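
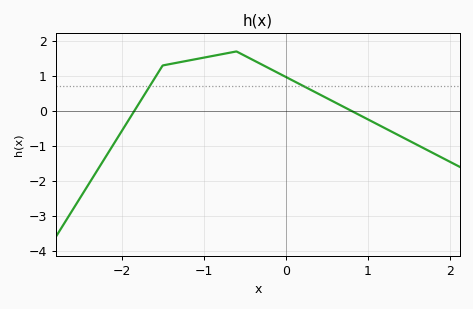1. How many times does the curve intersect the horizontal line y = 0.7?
2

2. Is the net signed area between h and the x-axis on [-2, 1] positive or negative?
positive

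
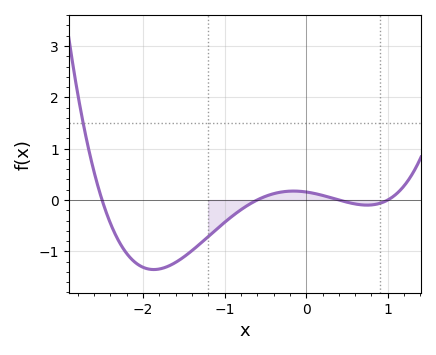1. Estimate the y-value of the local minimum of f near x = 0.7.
-0.1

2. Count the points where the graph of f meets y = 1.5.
1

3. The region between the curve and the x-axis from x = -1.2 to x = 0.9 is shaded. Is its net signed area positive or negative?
negative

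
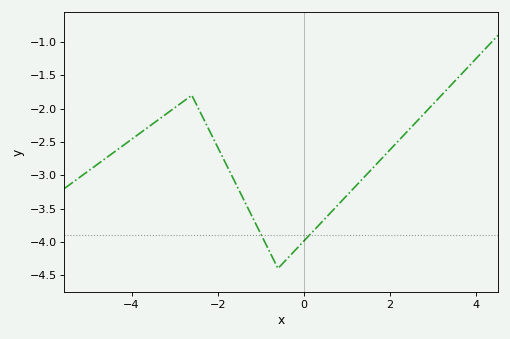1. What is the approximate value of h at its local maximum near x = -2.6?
-1.8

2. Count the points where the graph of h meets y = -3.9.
2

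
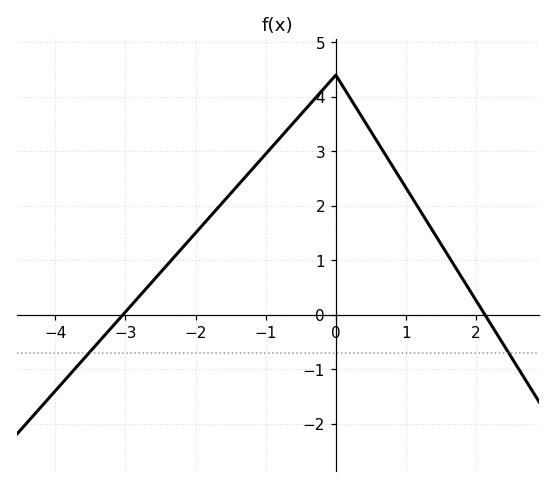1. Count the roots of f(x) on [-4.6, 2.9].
2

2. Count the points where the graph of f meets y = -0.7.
2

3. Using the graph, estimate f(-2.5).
0.775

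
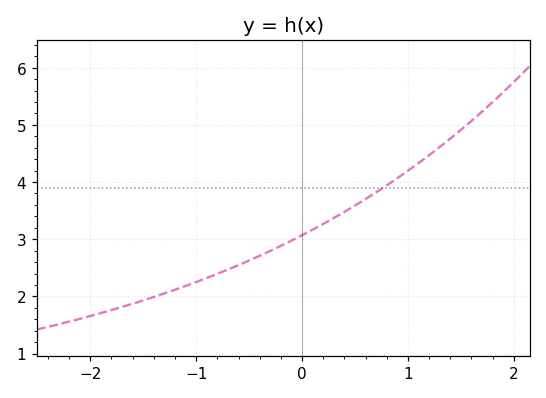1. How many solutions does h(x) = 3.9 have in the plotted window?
1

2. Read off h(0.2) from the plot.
3.3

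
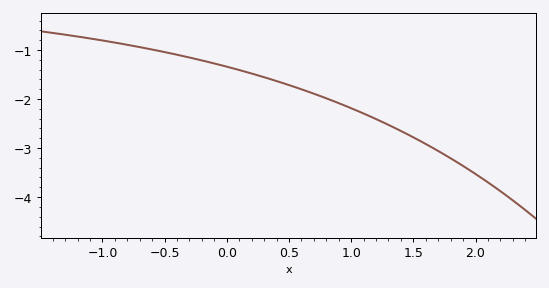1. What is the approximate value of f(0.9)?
-2.1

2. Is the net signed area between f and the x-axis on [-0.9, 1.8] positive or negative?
negative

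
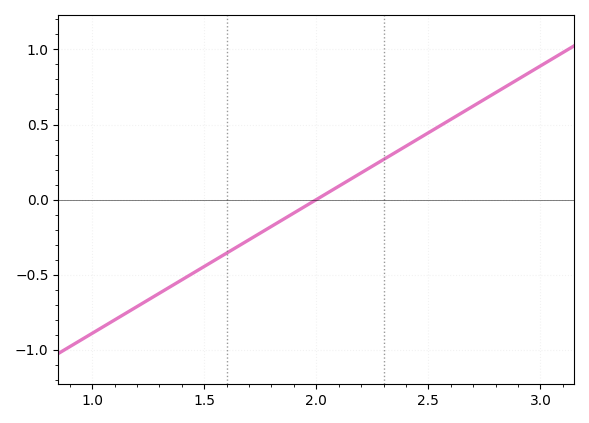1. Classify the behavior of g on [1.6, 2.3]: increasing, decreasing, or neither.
increasing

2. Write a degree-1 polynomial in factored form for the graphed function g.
y = 0.89(x - 2)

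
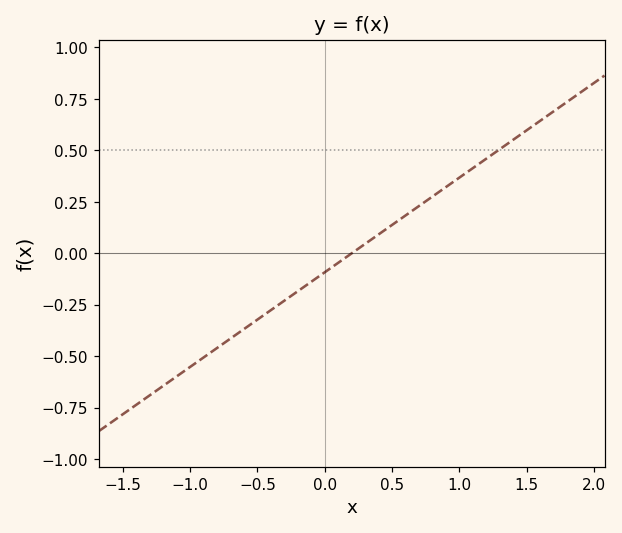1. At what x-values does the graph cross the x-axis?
0.2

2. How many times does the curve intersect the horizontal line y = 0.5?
1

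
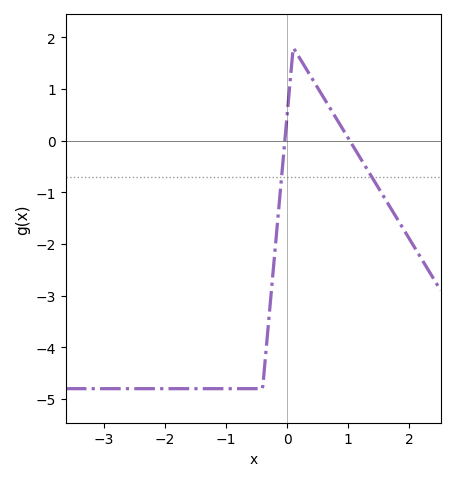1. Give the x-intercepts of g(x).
0, 1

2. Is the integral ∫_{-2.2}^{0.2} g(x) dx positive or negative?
negative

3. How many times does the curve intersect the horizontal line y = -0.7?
2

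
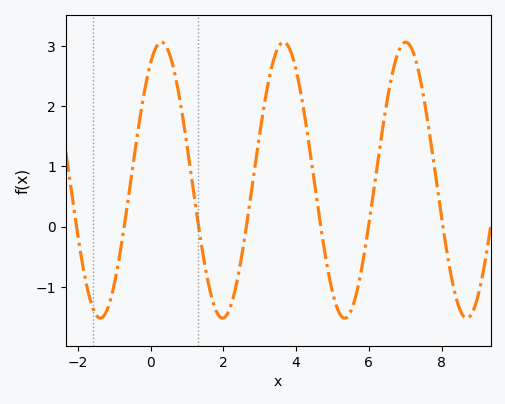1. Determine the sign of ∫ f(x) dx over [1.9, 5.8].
positive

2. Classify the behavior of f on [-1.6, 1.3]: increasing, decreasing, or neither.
neither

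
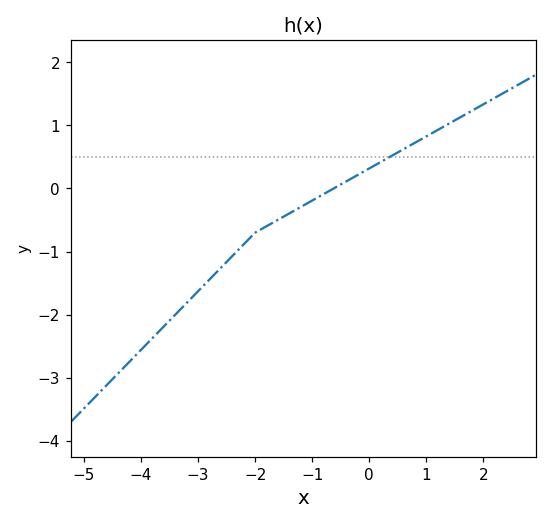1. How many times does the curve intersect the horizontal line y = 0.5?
1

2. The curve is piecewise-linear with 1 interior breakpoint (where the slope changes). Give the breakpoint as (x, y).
(-2, -0.7)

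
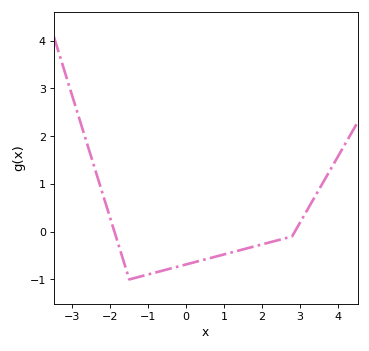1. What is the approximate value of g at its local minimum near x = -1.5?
-1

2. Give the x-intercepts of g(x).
-1.89, 2.87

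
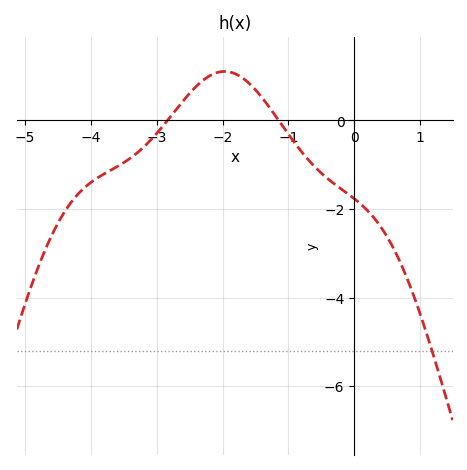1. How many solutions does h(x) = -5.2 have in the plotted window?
1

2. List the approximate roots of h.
-2.84, -1.15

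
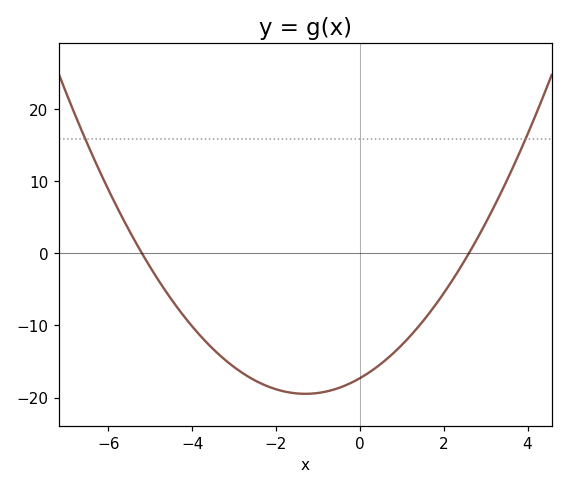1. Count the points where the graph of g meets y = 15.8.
2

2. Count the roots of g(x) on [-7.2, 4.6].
2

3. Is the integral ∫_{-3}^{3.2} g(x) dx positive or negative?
negative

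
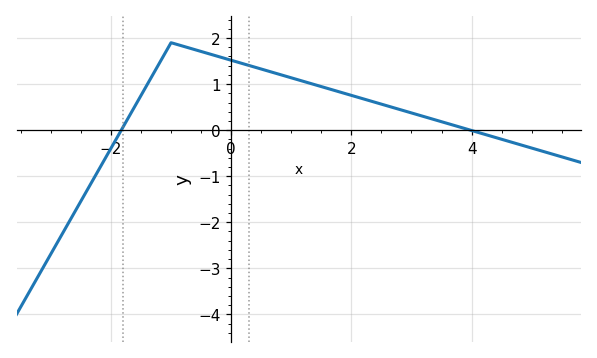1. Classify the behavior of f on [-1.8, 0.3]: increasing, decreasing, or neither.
neither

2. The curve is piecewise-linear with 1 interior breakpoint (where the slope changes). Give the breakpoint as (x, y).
(-1, 1.9)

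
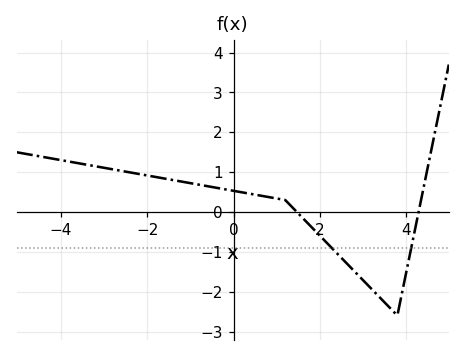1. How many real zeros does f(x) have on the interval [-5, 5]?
2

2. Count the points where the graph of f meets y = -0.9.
2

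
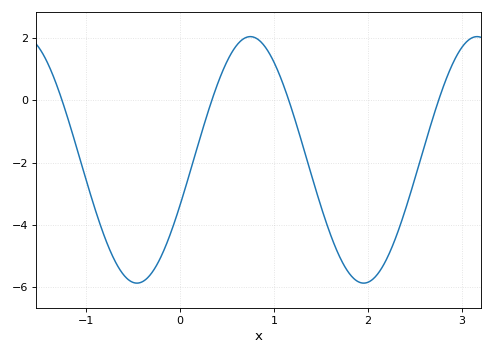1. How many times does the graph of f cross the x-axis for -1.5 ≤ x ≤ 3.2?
4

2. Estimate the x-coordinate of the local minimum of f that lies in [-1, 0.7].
-0.5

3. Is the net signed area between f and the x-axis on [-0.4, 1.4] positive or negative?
negative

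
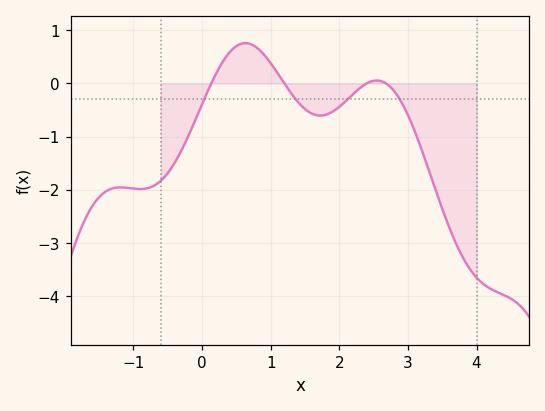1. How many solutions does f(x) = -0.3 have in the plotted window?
4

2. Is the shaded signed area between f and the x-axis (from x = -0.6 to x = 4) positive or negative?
negative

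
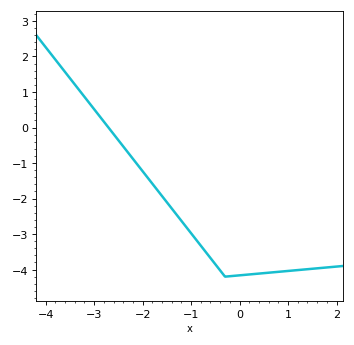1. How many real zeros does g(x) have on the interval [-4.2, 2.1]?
1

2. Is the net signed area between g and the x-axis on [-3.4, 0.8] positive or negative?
negative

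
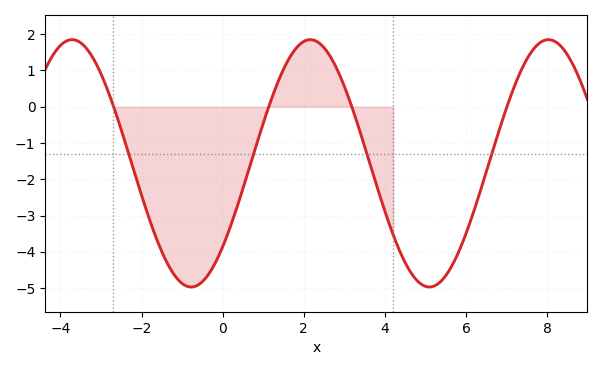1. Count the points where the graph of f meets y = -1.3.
4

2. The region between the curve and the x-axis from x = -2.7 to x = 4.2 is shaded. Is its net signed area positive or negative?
negative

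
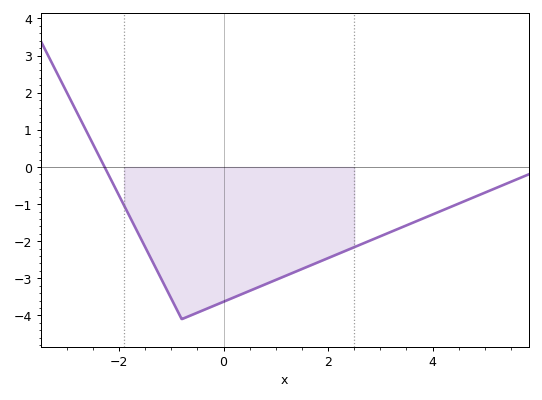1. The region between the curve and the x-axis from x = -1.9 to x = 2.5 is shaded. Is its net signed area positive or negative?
negative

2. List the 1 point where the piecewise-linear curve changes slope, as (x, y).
(-0.8, -4.1)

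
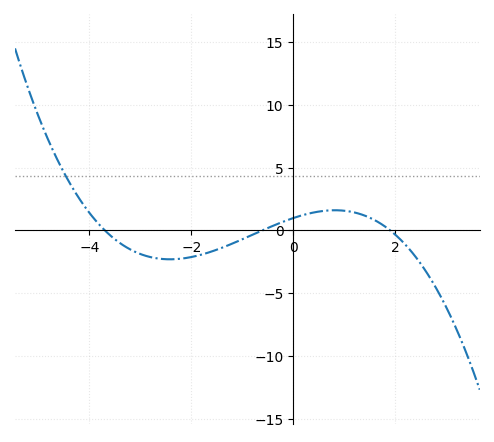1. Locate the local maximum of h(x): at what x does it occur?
0.819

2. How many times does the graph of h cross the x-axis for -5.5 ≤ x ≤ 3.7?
3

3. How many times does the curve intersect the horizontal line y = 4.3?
1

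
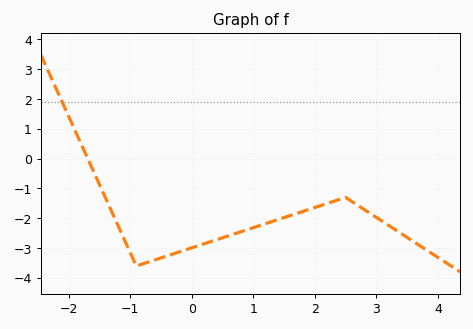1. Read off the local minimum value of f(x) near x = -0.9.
-3.6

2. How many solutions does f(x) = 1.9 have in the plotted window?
1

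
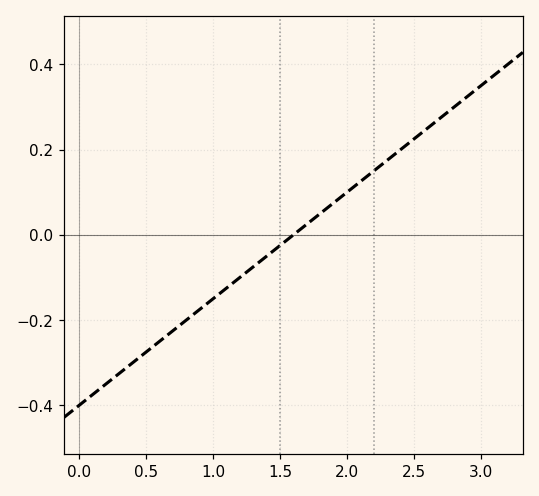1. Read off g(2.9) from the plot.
0.325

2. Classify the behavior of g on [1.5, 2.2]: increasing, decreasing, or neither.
increasing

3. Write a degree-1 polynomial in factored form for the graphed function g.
y = 0.25(x - 1.6)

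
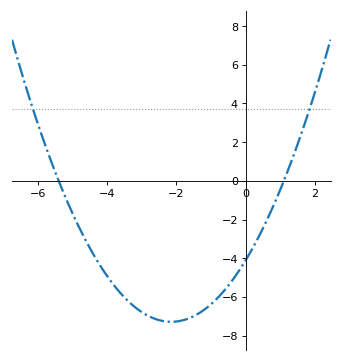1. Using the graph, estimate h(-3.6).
-5.8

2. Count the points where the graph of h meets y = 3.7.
2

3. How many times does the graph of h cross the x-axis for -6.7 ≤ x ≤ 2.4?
2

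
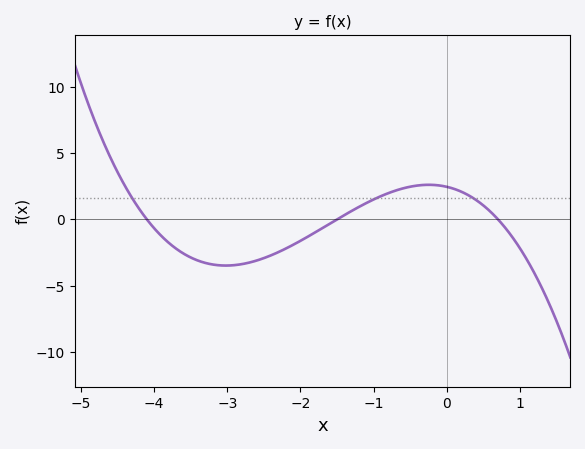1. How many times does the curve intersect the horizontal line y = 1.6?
3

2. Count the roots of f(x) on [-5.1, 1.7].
3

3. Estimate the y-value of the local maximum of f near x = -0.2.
2.5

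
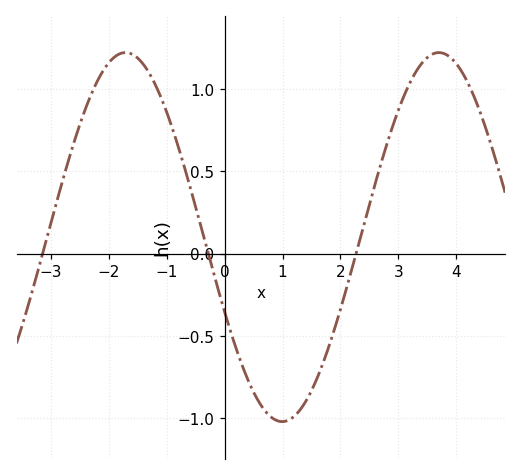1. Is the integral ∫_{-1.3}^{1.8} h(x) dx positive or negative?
negative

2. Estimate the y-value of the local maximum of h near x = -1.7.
1.22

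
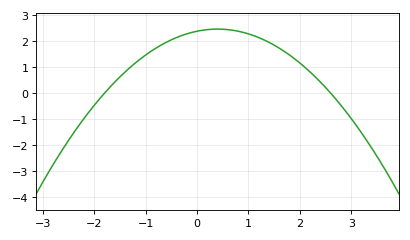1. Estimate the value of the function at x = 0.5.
2.46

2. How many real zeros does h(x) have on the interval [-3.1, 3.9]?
2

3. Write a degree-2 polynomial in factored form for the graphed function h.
y = -0.51(x + 1.8)(x - 2.6)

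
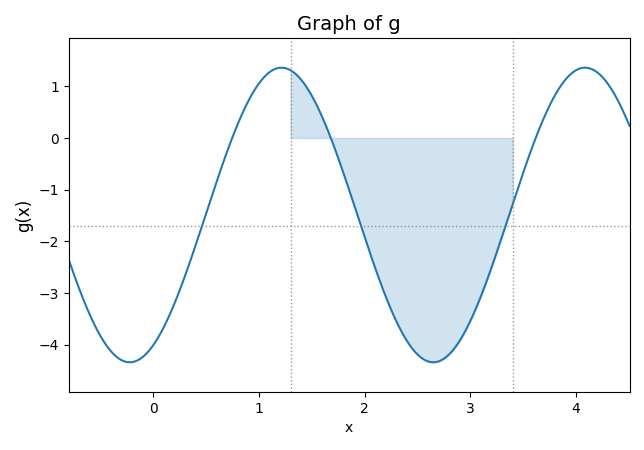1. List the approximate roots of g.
0.749, 1.68, 3.62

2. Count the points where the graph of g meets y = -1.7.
3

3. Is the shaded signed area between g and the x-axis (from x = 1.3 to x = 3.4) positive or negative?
negative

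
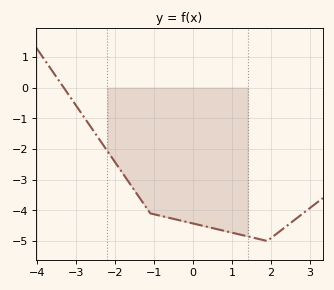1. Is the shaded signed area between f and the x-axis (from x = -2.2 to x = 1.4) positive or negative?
negative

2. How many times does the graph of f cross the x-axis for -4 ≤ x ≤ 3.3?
1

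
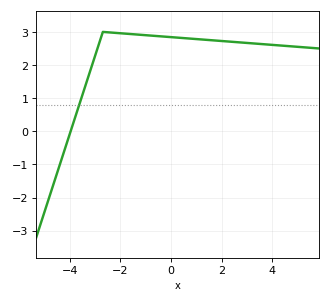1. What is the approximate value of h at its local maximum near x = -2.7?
3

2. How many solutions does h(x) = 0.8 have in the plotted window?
1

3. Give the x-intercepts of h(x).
-4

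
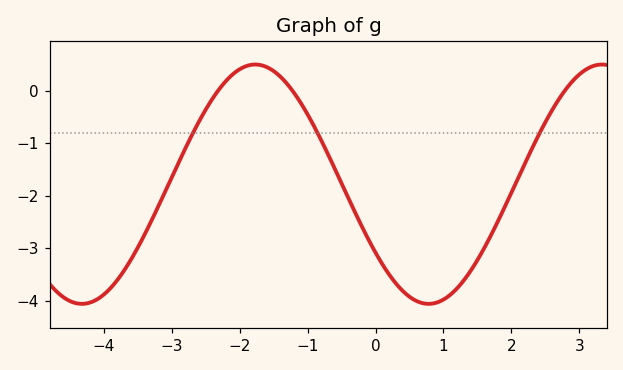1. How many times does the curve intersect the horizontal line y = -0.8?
3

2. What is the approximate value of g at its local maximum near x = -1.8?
0.5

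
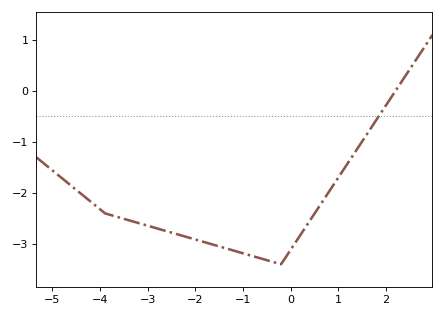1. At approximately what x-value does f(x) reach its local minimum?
-0.2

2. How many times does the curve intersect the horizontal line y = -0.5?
1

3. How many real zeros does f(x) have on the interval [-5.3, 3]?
1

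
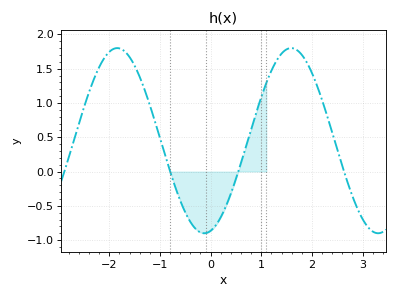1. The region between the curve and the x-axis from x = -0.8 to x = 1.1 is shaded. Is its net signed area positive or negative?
negative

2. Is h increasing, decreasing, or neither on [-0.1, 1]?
increasing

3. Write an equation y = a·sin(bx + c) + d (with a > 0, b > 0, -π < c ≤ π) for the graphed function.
y = 1.35sin(1.83x - 1.34) + 0.45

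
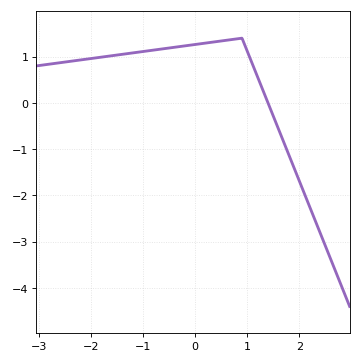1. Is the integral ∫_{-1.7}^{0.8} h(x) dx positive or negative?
positive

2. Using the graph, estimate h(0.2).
1.29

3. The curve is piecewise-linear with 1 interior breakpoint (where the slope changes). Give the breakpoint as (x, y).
(0.9, 1.4)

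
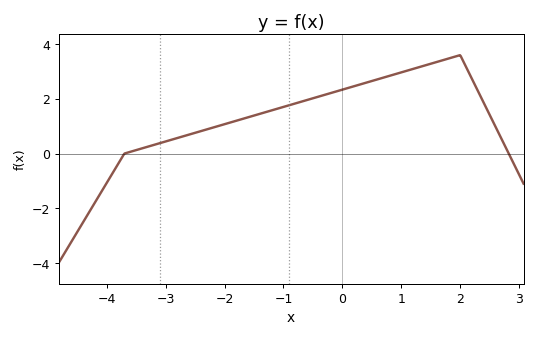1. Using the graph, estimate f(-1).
1.71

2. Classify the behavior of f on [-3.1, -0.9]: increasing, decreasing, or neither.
increasing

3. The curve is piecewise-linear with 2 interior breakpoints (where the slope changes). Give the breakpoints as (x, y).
(-3.7, 0); (2, 3.6)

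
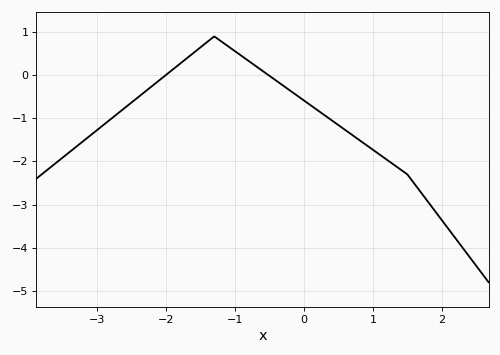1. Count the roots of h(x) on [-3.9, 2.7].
2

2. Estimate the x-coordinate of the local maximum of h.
-1.3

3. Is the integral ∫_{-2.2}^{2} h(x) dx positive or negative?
negative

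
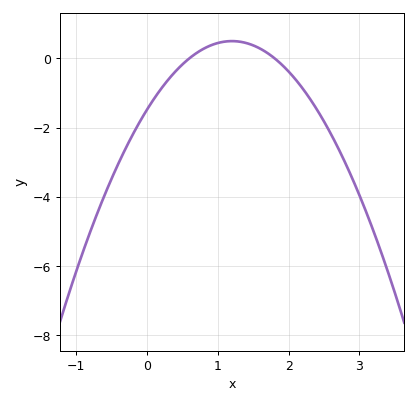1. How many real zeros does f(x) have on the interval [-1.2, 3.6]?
2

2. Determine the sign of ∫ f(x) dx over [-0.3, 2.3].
negative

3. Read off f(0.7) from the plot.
0.151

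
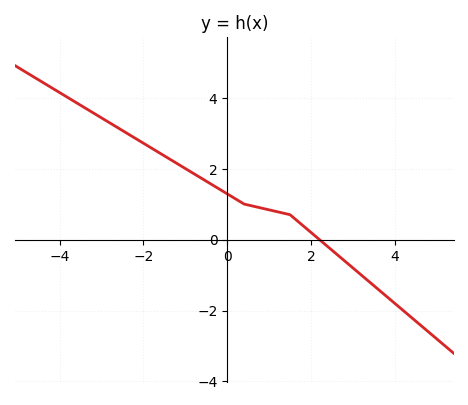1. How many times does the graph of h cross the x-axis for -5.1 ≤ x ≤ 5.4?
1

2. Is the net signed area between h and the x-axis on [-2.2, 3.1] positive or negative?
positive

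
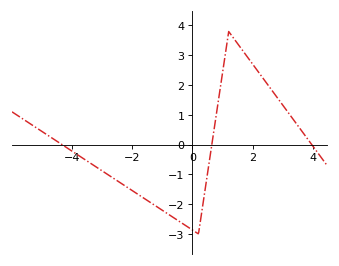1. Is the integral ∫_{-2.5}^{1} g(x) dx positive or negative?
negative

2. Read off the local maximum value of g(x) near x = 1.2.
3.8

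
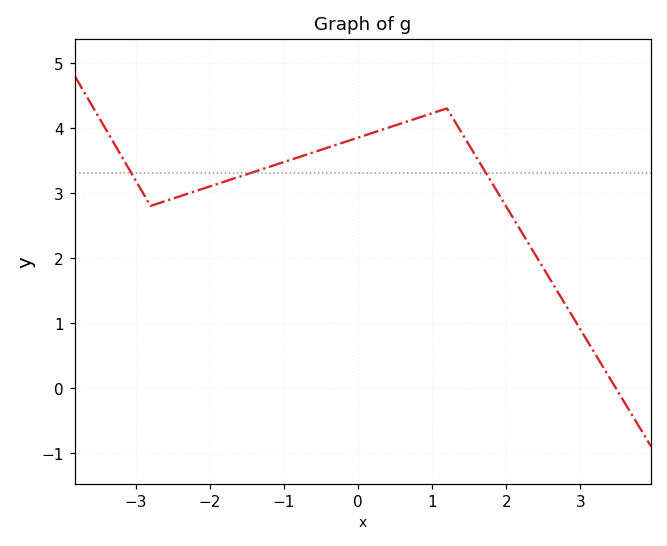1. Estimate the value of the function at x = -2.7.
2.8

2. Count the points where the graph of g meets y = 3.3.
3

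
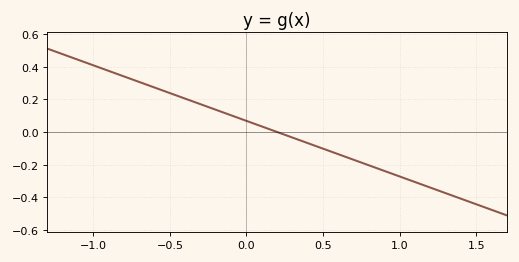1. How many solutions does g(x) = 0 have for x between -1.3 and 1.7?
1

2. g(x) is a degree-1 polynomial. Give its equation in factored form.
y = -0.34(x - 0.2)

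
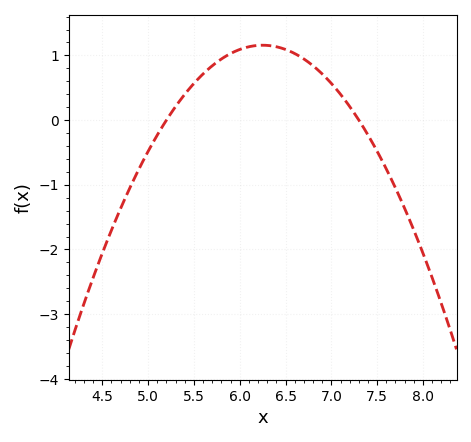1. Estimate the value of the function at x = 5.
-0.483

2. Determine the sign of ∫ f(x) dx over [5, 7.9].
positive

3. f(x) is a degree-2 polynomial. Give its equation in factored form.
y = -1.05(x - 5.2)(x - 7.3)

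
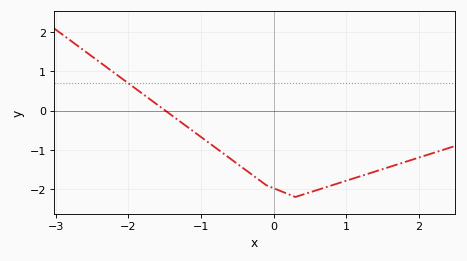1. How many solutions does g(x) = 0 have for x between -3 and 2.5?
1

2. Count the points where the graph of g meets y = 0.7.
1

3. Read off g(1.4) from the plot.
-1.55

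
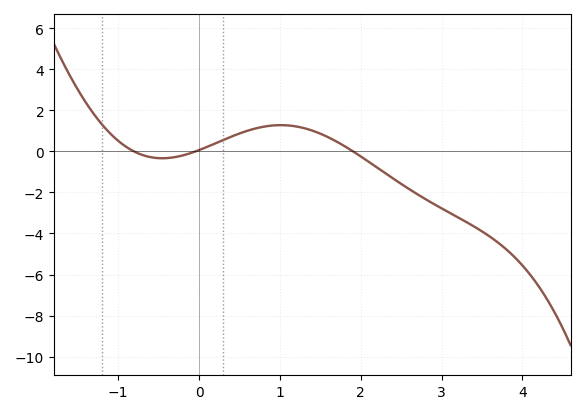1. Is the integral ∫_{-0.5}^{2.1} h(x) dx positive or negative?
positive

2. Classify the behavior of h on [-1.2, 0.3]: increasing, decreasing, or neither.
neither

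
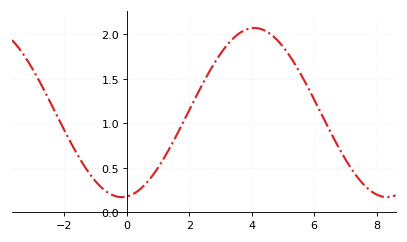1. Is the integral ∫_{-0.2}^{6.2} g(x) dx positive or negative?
positive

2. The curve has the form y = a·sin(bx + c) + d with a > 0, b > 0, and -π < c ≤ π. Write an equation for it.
y = 0.95sin(0.74x - 1.45) + 1.12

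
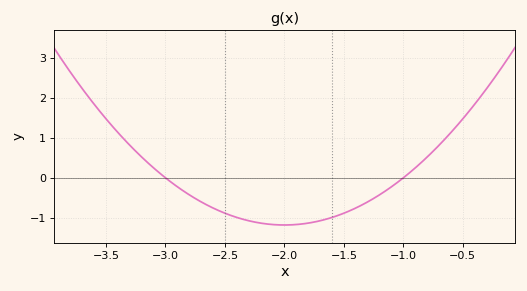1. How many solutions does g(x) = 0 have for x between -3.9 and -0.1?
2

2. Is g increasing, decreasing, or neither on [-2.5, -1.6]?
neither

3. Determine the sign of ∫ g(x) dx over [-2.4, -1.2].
negative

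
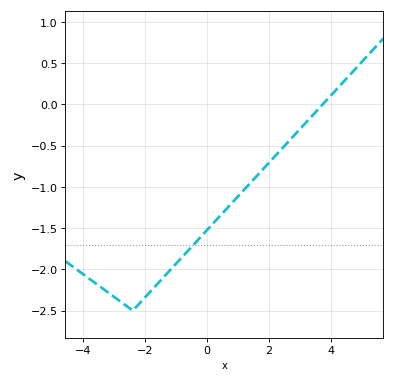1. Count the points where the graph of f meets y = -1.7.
1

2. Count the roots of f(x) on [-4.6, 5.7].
1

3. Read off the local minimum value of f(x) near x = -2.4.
-2.5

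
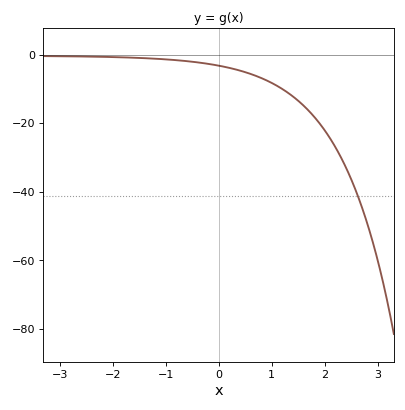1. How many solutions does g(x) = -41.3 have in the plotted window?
1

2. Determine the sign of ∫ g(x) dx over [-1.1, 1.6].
negative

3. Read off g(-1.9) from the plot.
0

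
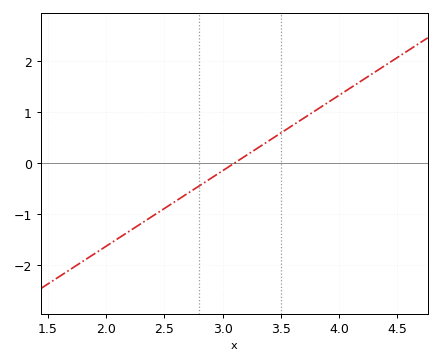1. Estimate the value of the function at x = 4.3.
1.78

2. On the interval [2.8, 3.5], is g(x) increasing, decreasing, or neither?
increasing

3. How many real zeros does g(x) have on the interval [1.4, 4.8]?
1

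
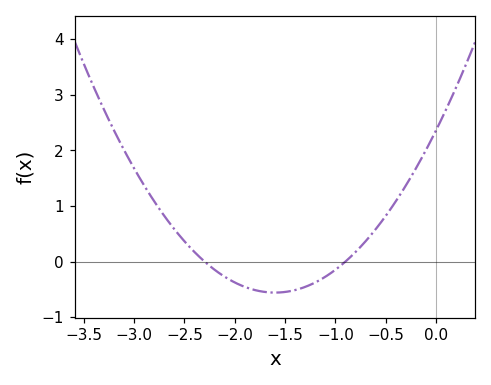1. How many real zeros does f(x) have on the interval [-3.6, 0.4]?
2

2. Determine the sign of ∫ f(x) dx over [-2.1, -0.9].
negative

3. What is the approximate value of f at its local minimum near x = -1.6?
-0.559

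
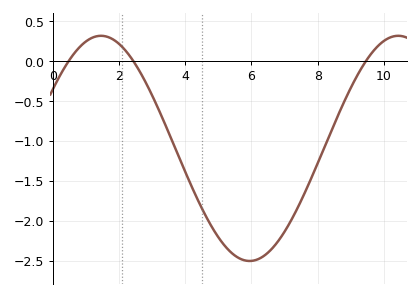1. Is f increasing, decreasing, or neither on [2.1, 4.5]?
decreasing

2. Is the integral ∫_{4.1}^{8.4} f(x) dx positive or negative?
negative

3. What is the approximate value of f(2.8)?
-0.25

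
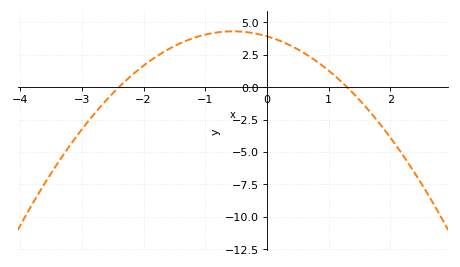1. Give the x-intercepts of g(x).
-2.4, 1.3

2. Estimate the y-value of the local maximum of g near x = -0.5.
4.31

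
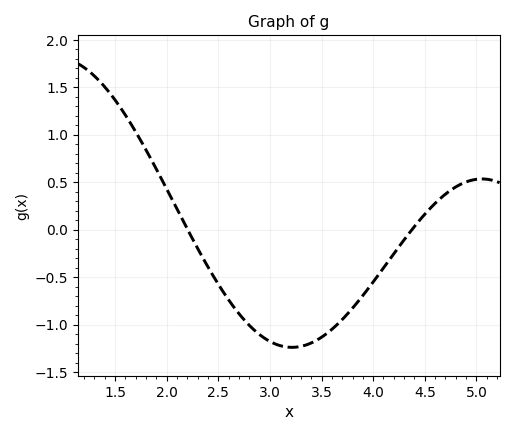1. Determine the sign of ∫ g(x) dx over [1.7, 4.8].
negative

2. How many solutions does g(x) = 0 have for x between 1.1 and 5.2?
2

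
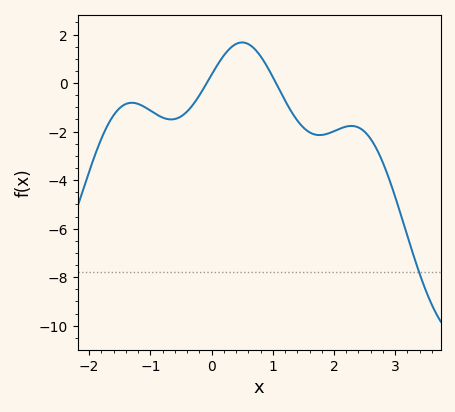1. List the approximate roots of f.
-0.1, 1.1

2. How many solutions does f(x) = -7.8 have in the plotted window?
1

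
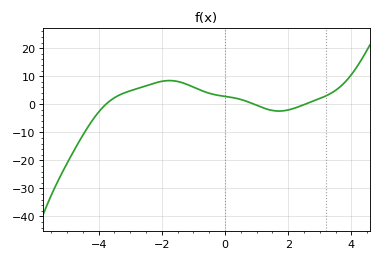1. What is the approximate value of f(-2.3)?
7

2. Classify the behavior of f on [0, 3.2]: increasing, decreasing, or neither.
neither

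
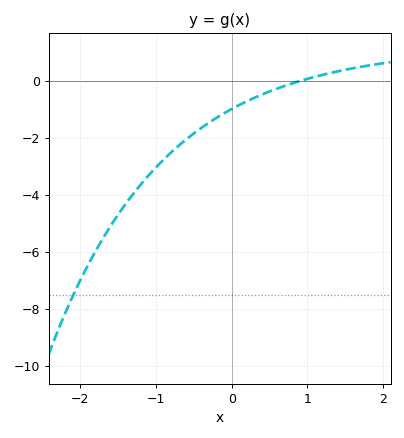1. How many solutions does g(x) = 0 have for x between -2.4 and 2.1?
1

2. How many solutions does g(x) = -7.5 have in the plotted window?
1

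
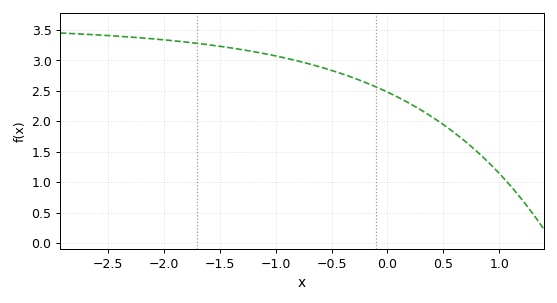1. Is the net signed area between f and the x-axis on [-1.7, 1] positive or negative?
positive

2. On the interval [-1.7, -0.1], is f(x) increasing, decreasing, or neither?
decreasing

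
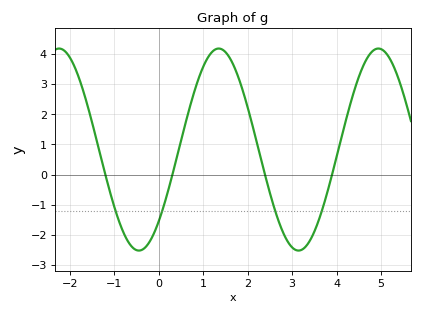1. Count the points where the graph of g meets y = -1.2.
4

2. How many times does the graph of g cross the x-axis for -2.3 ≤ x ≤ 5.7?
4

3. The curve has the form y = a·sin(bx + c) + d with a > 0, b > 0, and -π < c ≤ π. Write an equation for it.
y = 3.35sin(1.75x - 0.792) + 0.83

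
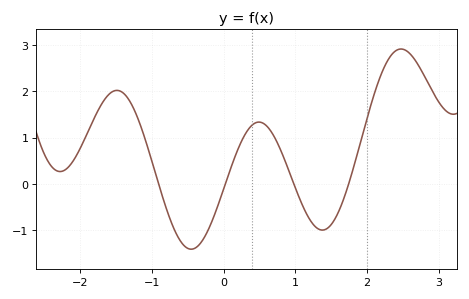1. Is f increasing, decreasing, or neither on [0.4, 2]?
neither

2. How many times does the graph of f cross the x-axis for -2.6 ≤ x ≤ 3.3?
4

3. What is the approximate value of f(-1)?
0.5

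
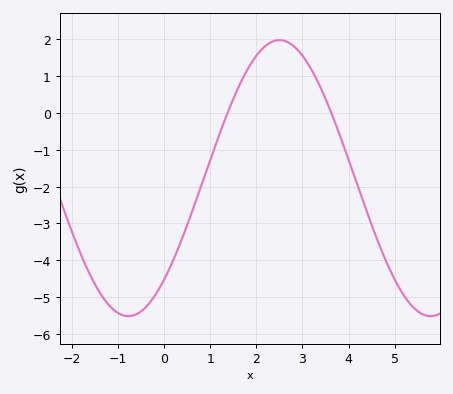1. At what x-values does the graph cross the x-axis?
1.4, 3.6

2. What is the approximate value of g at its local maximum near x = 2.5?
2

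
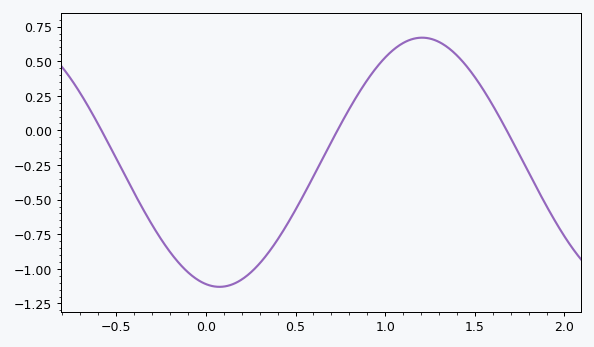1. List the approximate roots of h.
-0.6, 0.75, 1.7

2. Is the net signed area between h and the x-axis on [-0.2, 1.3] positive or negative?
negative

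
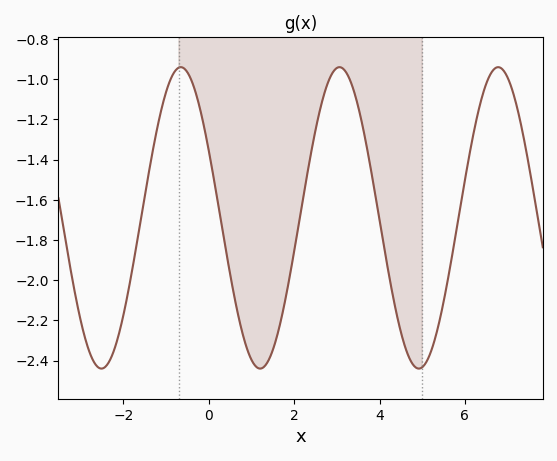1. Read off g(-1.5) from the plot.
-1.58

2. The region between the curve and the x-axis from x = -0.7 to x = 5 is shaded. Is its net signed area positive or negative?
negative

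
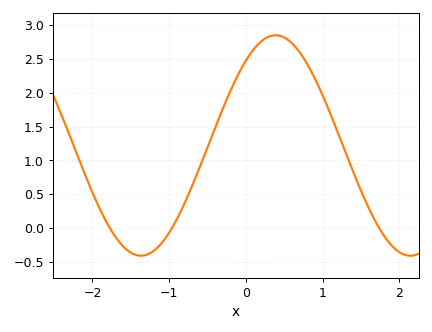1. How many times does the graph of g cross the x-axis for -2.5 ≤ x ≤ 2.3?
3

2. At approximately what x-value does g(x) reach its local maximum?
0.4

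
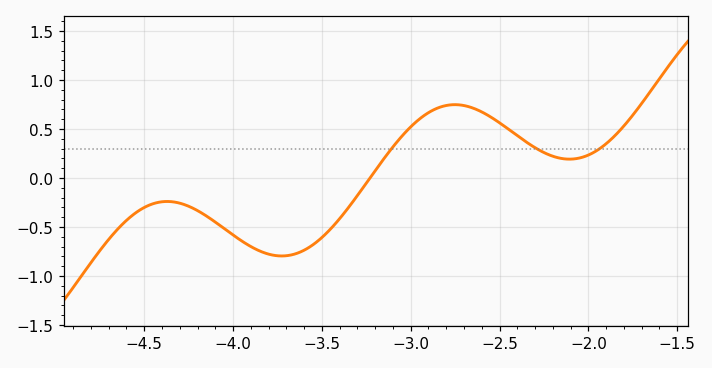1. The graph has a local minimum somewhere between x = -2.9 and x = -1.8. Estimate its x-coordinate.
-2.11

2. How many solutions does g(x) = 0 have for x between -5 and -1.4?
1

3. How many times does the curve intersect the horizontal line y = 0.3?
3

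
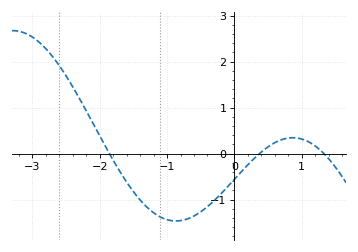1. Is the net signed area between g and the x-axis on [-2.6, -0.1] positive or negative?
negative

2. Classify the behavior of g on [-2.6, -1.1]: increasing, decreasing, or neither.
decreasing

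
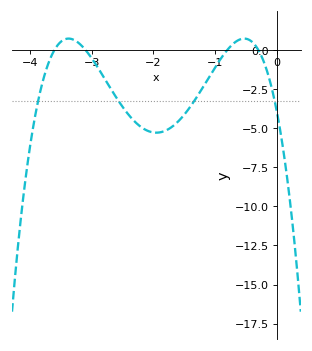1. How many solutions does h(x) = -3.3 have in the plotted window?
4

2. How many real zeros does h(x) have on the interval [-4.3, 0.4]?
4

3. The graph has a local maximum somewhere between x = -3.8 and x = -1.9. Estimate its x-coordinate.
-3.37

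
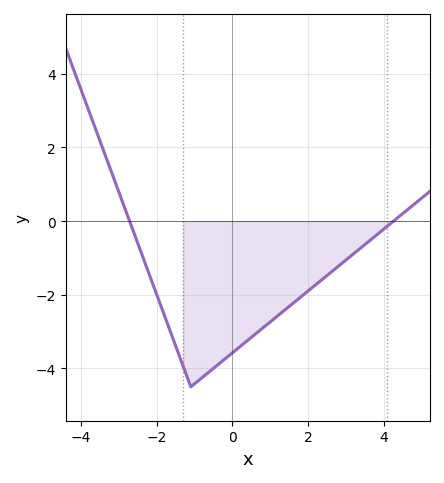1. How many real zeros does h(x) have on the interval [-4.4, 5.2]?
2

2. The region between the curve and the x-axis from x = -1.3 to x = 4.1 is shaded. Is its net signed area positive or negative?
negative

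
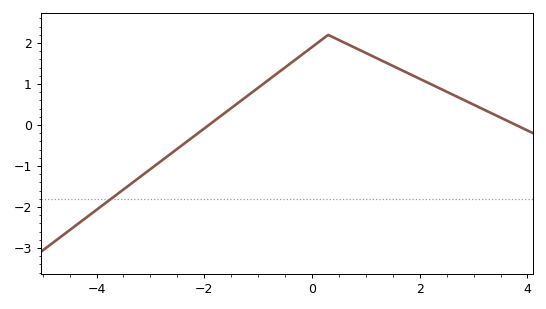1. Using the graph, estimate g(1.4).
1.5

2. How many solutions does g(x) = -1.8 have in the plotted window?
1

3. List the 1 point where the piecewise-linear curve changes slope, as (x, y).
(0.3, 2.2)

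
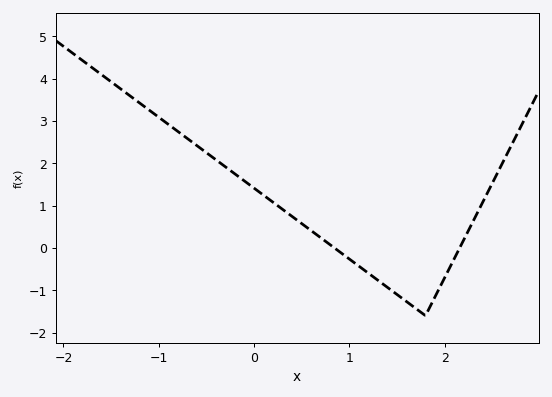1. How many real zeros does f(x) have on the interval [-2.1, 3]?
2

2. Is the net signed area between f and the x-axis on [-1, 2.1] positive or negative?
positive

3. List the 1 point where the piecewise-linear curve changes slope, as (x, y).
(1.8, -1.6)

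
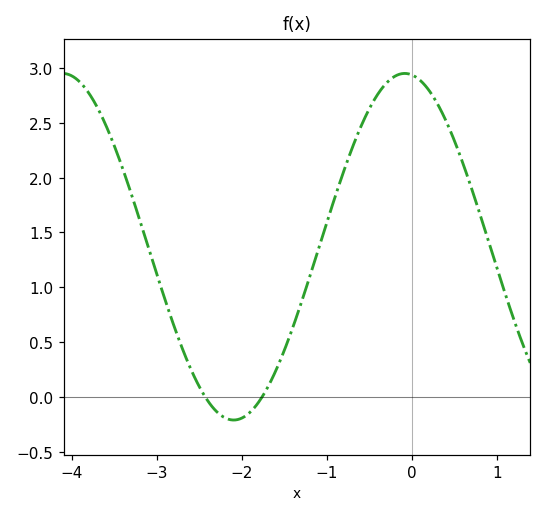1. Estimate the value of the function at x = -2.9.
0.875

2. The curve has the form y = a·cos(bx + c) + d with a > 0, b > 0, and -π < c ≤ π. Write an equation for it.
y = 1.58cos(1.56x + 0.13) + 1.37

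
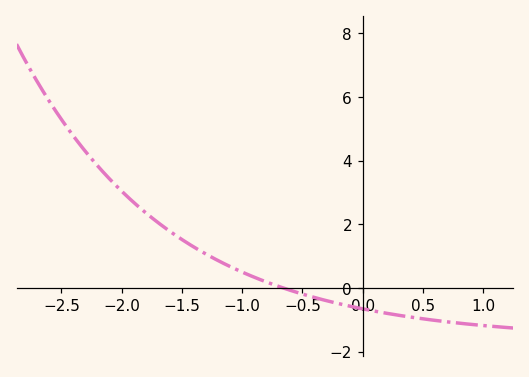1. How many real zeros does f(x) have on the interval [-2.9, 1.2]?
1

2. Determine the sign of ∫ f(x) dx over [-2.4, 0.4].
positive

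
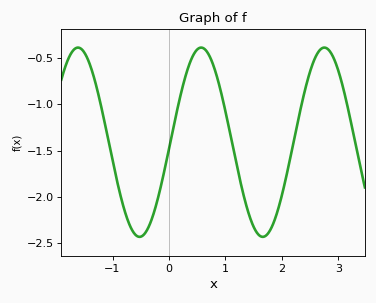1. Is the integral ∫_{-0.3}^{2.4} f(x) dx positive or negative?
negative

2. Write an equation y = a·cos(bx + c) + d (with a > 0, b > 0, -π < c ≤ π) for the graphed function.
y = 1.02cos(2.9x - 1.6) - 1.41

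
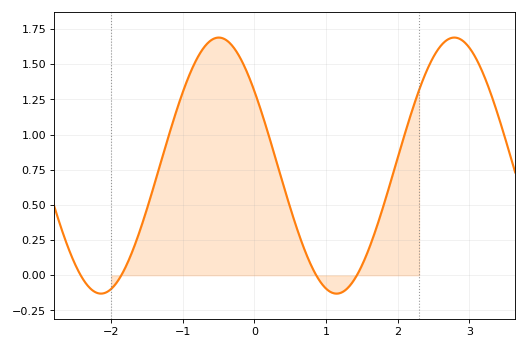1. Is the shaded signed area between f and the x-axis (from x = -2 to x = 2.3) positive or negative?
positive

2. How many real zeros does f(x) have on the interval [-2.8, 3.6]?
4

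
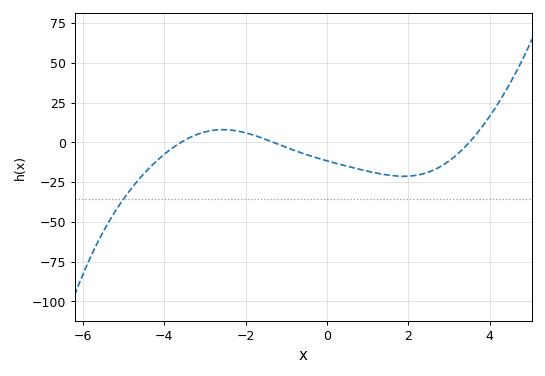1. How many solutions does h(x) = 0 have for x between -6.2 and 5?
3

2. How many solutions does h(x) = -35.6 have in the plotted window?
1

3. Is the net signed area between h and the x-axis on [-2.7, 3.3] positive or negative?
negative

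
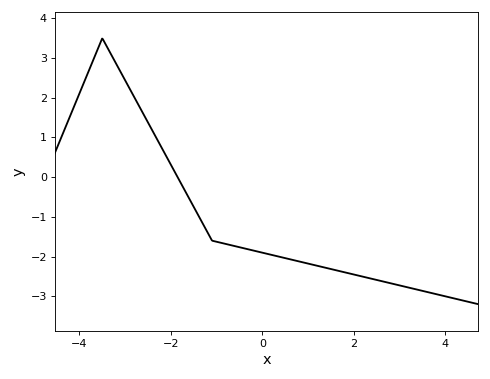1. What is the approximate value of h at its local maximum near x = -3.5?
3.5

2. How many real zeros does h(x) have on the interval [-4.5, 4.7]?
1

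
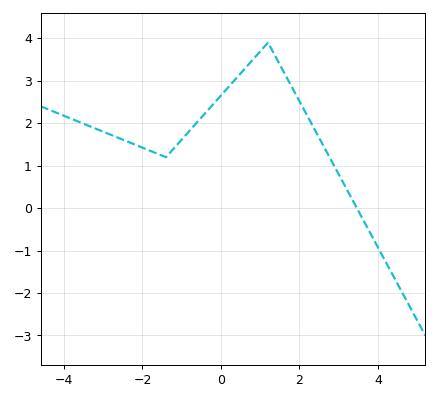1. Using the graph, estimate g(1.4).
3.56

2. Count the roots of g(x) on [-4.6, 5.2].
1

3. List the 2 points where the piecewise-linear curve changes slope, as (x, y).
(-1.4, 1.2); (1.2, 3.9)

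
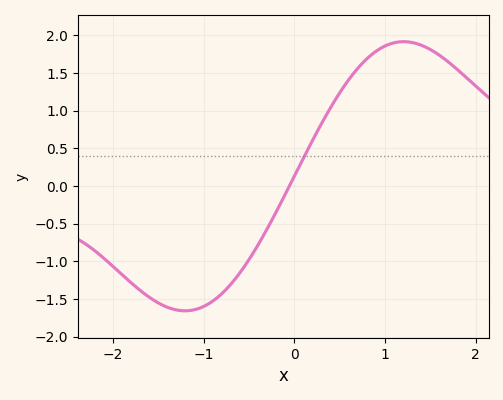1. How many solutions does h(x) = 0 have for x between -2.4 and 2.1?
1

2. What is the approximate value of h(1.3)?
1.9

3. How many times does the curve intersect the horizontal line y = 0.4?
1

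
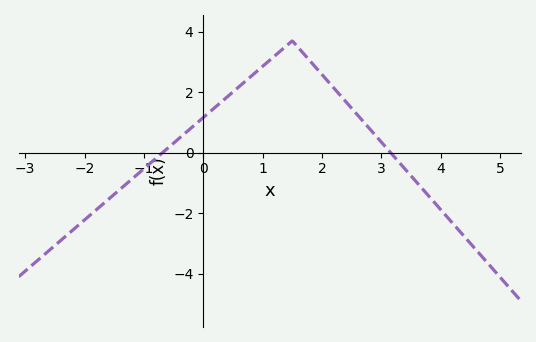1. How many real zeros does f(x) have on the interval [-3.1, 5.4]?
2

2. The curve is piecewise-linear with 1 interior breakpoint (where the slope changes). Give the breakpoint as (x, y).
(1.5, 3.7)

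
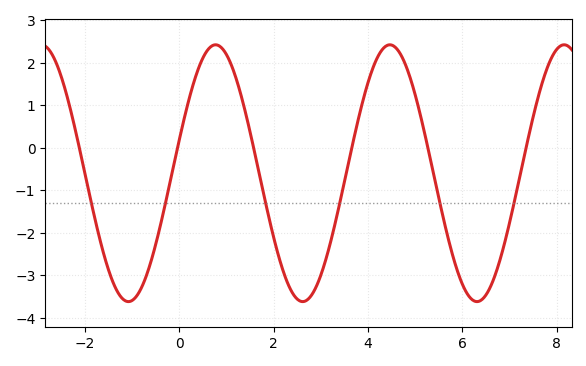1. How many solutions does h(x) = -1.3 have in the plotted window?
6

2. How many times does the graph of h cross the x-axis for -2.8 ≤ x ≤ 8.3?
6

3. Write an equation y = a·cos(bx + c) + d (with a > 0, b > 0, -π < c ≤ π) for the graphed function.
y = 3.02cos(1.7x - 1.3) - 0.6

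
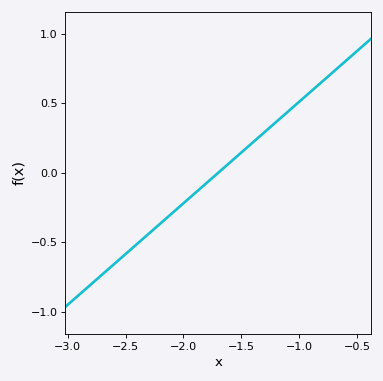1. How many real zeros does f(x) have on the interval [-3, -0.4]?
1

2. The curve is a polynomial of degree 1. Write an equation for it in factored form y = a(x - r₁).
y = 0.73(x + 1.7)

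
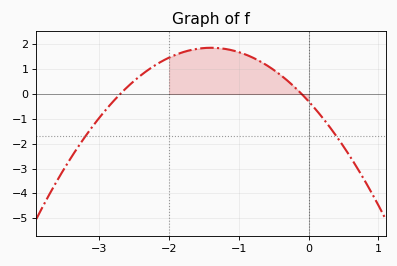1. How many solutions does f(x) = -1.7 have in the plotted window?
2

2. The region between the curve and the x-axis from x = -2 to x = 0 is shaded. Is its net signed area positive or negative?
positive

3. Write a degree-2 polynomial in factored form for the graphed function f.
y = -1.1(x + 2.7)(x + 0.1)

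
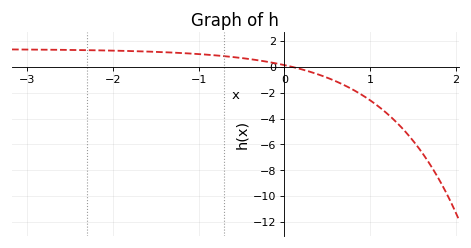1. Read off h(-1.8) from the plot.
1.2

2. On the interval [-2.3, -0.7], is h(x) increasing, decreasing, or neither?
decreasing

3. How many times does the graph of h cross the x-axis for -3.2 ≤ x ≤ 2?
1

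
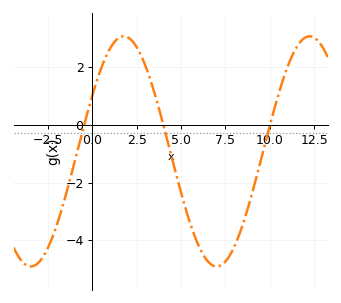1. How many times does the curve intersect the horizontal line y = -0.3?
3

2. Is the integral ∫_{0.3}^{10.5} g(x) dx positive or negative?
negative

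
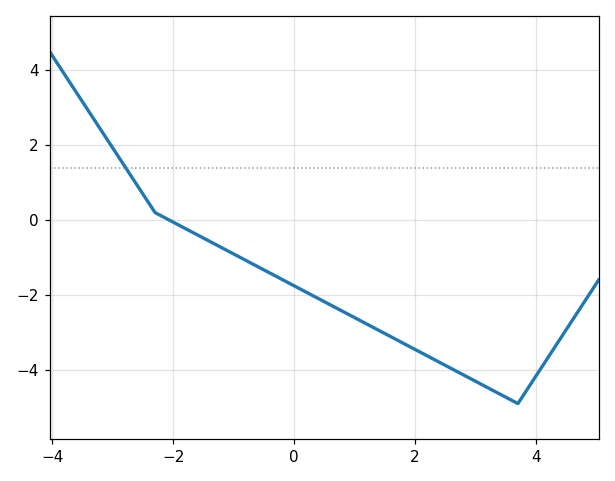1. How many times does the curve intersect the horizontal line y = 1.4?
1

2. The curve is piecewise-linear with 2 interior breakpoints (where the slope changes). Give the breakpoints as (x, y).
(-2.3, 0.2); (3.7, -4.9)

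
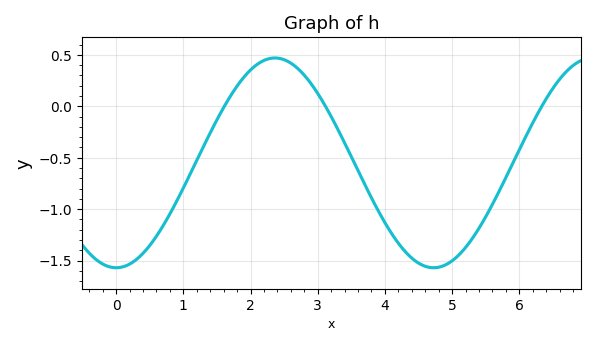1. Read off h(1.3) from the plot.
-0.4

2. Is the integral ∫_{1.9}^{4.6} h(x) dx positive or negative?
negative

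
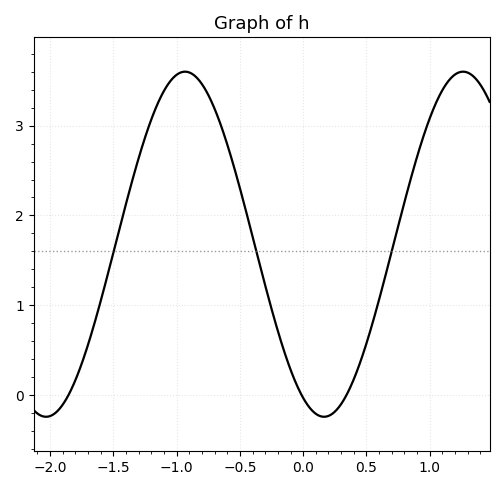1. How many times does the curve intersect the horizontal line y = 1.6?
3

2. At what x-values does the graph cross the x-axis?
-1.86, -0.012, 0.342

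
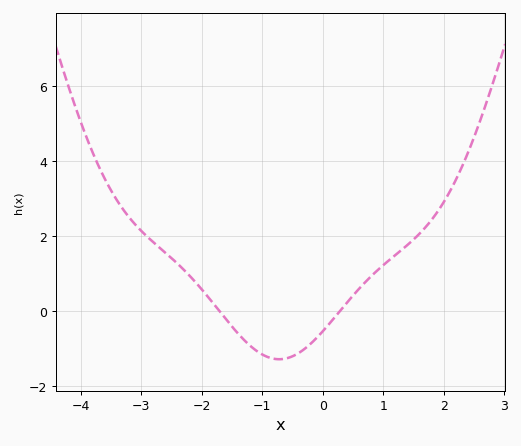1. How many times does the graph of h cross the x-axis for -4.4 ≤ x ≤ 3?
2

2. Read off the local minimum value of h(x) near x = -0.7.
-1.29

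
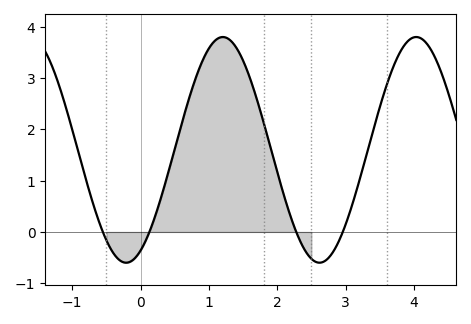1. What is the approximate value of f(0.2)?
0.3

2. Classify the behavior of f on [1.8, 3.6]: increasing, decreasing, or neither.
neither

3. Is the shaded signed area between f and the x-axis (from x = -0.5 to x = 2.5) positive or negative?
positive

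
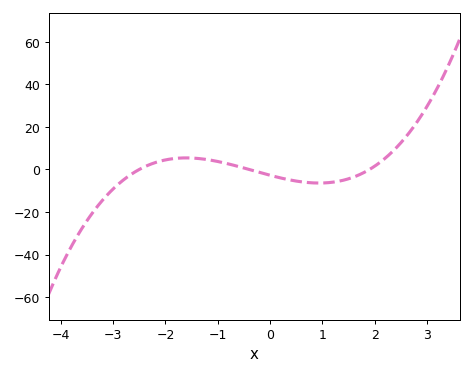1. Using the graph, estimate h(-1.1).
4.23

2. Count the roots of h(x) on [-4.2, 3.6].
3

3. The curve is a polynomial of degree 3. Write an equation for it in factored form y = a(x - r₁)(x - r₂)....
y = 1.44(x + 2.5)(x + 0.4)(x - 1.9)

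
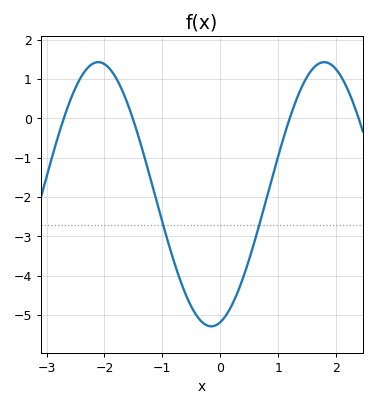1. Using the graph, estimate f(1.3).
0.418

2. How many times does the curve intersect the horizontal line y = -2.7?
2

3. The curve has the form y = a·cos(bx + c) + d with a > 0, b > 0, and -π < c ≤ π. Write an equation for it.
y = 3.36cos(1.61x - 2.89) - 1.93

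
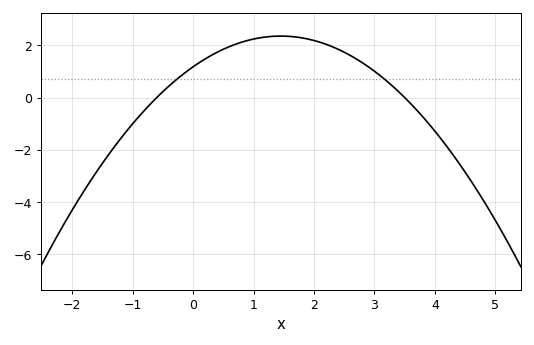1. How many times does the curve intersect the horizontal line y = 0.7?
2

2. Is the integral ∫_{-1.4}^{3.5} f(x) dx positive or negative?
positive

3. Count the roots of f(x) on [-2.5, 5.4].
2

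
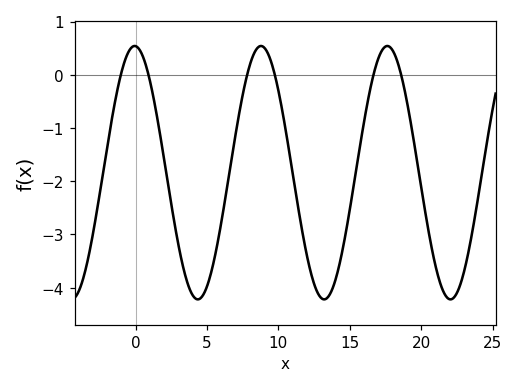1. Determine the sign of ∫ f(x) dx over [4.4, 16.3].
negative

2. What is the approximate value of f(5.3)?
-3.7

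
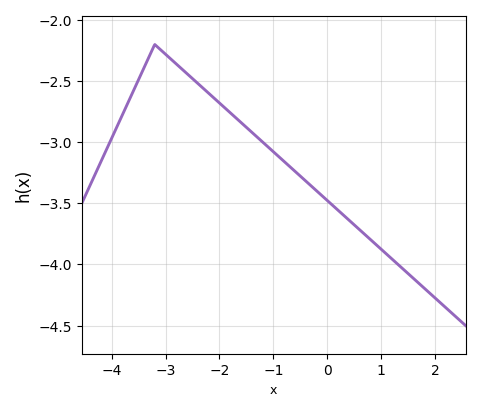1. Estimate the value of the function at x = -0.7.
-3.2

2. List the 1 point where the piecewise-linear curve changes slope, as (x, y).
(-3.2, -2.2)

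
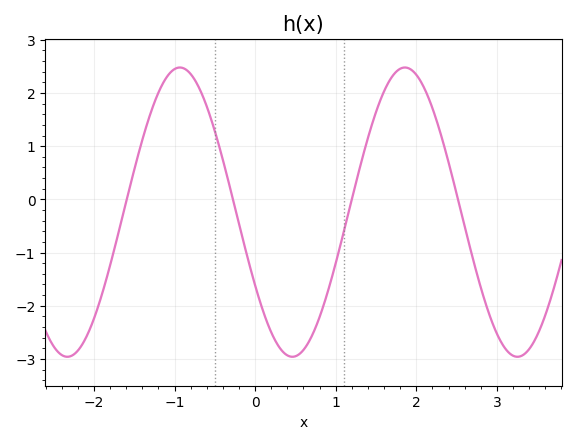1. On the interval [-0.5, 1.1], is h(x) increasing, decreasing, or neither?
neither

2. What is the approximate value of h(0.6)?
-2.8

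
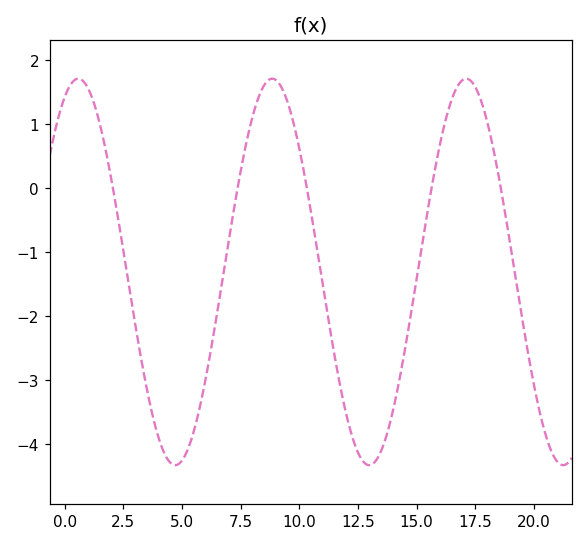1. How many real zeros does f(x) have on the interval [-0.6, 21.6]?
5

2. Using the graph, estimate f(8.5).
1.61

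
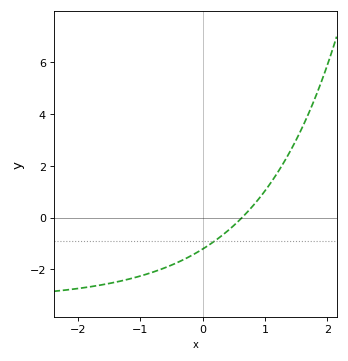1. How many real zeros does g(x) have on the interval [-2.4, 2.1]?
1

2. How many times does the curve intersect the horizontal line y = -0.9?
1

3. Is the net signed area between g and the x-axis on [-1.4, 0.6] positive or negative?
negative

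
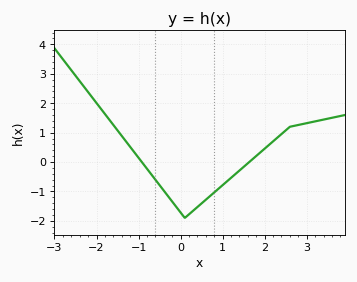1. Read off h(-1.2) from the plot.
0.5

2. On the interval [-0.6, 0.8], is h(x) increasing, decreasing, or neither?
neither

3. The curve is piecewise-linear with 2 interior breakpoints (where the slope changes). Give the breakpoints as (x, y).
(0.1, -1.9); (2.6, 1.2)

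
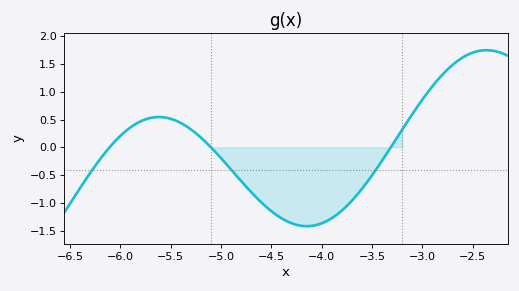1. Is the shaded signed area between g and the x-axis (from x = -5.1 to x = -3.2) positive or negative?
negative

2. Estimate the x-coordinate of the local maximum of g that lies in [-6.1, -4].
-5.6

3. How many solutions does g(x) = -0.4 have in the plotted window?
3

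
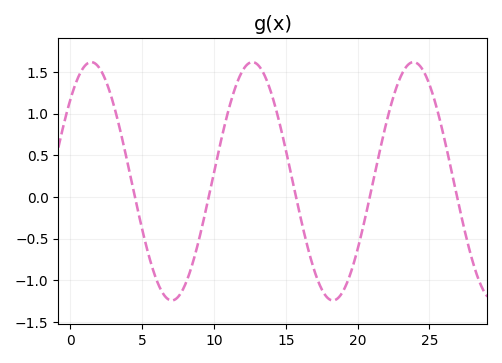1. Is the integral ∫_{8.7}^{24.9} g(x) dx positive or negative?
positive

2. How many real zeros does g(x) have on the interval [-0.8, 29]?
5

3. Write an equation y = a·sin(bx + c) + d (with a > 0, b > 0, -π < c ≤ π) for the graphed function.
y = 1.43sin(0.56x + 0.76) + 0.19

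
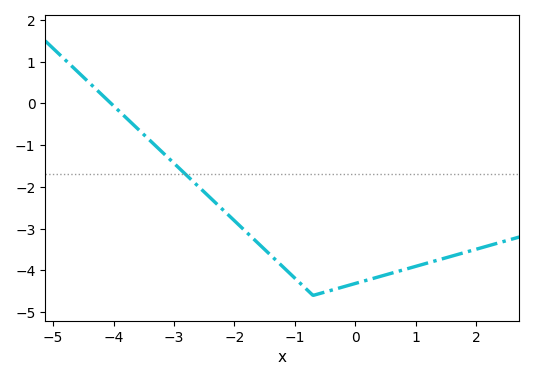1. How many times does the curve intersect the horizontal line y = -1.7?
1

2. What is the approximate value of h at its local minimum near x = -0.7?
-4.6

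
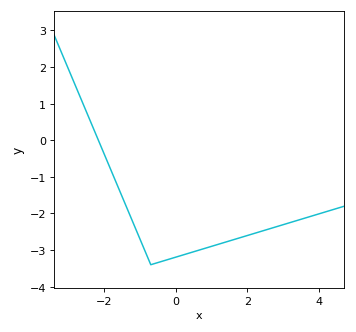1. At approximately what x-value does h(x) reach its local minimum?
-0.697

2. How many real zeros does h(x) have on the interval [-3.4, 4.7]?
1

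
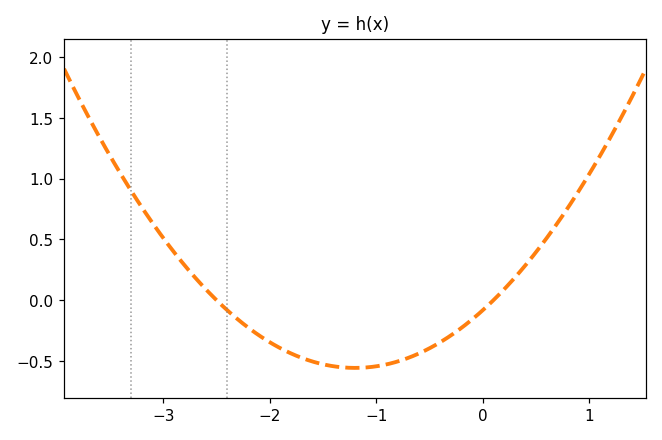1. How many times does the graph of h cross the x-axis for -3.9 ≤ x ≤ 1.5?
2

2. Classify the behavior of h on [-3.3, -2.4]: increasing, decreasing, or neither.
decreasing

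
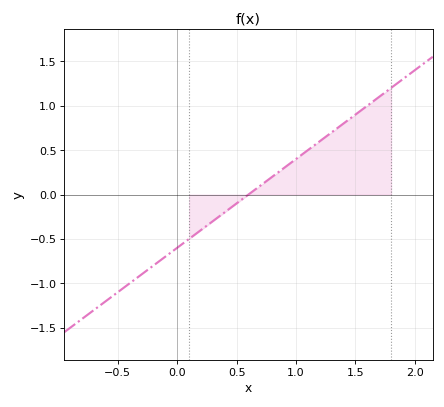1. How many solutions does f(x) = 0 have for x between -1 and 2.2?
1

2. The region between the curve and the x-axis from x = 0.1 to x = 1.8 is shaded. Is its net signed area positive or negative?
positive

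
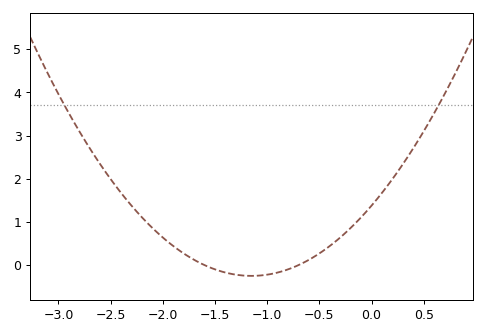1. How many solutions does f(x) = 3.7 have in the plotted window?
2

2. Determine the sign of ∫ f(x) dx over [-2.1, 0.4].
positive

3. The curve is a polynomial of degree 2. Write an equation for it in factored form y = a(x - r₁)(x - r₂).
y = 1.23(x + 1.6)(x + 0.7)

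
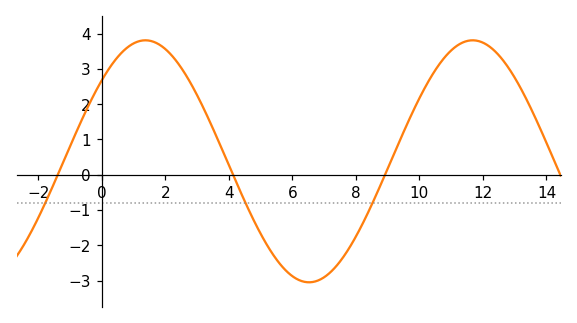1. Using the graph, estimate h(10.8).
3.3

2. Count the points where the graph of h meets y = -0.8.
3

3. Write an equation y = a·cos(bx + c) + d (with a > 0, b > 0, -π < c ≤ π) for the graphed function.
y = 3.43cos(0.61x - 0.84) + 0.38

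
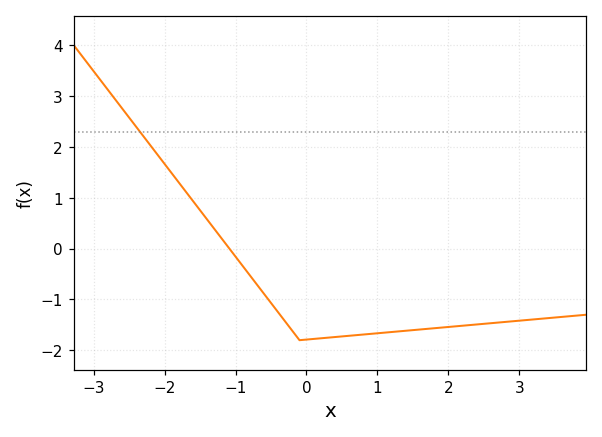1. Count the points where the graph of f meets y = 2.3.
1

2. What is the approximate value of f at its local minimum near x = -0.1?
-1.8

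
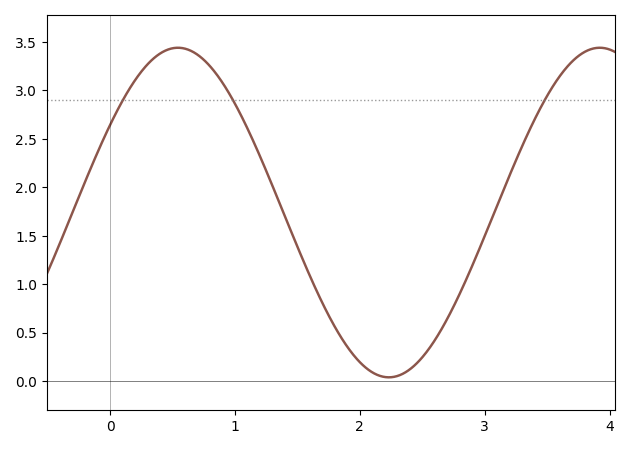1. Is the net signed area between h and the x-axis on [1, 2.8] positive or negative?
positive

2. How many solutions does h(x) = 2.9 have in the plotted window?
3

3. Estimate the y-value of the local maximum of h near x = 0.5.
3.44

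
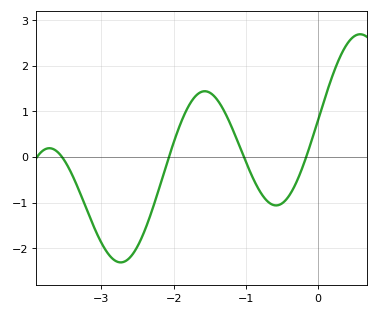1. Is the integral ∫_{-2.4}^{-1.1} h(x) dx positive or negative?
positive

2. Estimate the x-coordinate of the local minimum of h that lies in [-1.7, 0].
-0.582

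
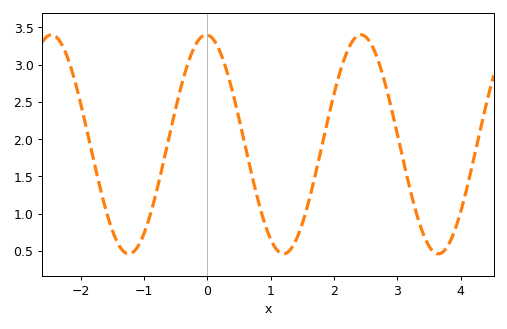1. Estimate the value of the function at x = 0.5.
2.27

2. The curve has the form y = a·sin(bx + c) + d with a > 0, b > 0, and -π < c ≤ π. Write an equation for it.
y = 1.47sin(2.57x + 1.62) + 1.93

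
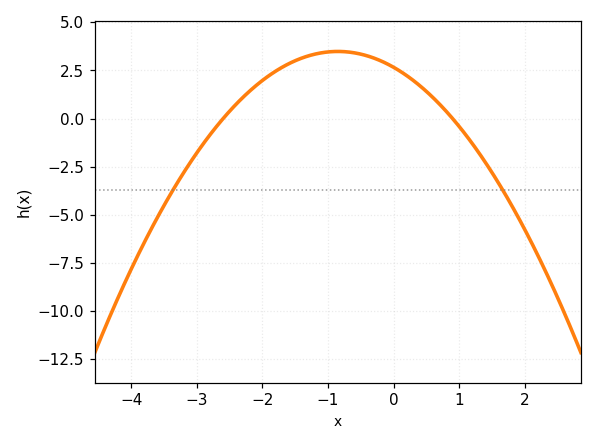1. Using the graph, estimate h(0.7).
0.8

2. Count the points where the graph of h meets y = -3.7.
2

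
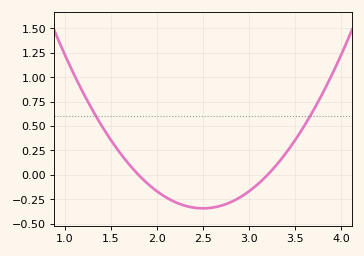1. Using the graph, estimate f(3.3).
0.105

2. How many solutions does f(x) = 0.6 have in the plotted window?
2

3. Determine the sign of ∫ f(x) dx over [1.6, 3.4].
negative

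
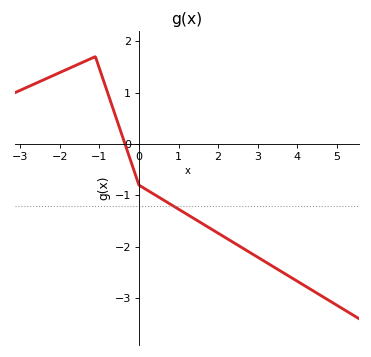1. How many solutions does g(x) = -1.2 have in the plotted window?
1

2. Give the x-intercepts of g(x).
-0.352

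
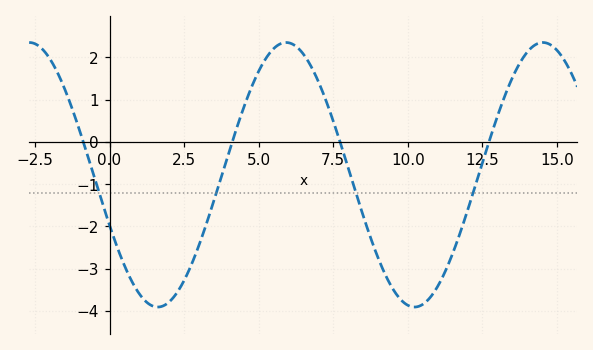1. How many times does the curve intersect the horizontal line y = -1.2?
4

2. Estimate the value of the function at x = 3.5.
-1.39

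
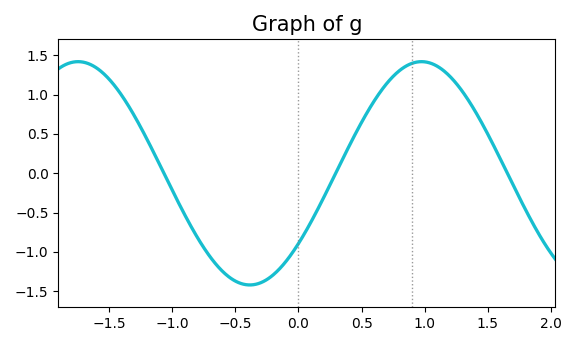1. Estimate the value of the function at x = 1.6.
0.2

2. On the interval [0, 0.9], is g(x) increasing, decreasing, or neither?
increasing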